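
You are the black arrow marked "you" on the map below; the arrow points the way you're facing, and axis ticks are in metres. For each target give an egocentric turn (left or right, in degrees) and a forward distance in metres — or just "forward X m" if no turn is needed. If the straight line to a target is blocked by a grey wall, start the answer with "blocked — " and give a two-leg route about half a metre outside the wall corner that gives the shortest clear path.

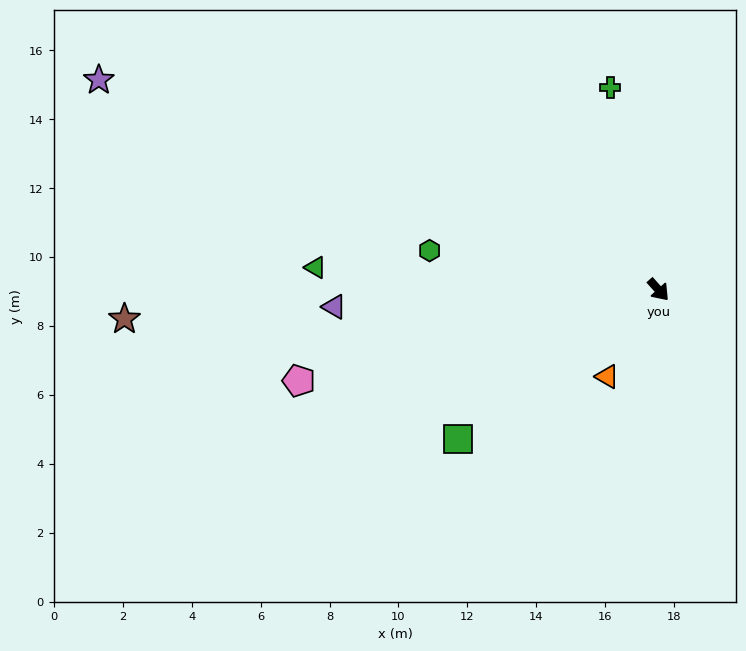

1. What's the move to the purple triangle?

turn right 129°, forward 9.4 m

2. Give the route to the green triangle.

turn right 136°, forward 10.0 m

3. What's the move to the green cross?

turn left 152°, forward 6.0 m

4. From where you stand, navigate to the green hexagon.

turn right 142°, forward 6.7 m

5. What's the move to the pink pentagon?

turn right 118°, forward 10.8 m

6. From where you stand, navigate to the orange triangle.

turn right 72°, forward 2.9 m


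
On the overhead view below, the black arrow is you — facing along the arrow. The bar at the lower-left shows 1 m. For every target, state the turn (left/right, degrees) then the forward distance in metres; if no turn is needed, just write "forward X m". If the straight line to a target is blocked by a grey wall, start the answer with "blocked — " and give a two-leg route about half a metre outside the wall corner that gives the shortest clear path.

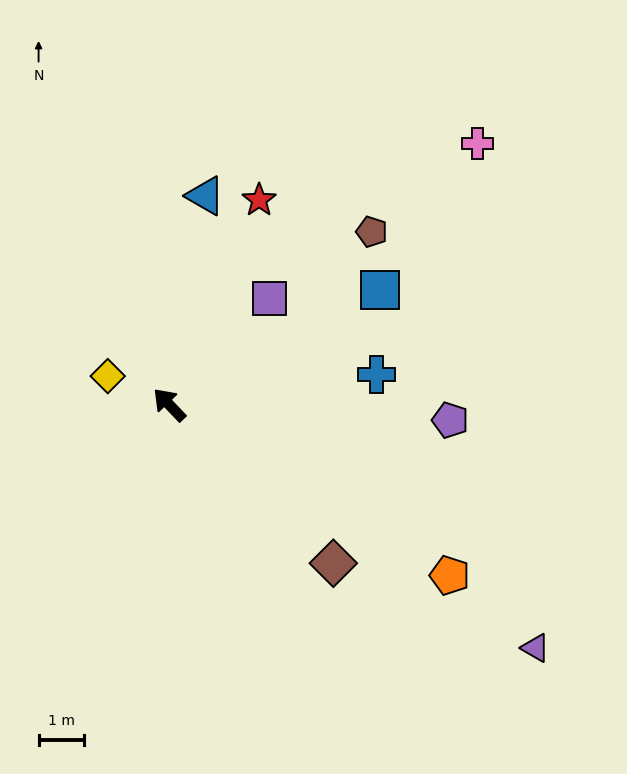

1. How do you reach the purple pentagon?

turn right 137°, forward 6.2 m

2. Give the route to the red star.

turn right 67°, forward 4.9 m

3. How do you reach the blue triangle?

turn right 53°, forward 4.6 m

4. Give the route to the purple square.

turn right 87°, forward 3.2 m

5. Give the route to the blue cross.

turn right 125°, forward 4.6 m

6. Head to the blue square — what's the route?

turn right 105°, forward 5.3 m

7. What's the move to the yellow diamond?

turn left 21°, forward 1.5 m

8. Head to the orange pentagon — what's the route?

turn right 165°, forward 7.2 m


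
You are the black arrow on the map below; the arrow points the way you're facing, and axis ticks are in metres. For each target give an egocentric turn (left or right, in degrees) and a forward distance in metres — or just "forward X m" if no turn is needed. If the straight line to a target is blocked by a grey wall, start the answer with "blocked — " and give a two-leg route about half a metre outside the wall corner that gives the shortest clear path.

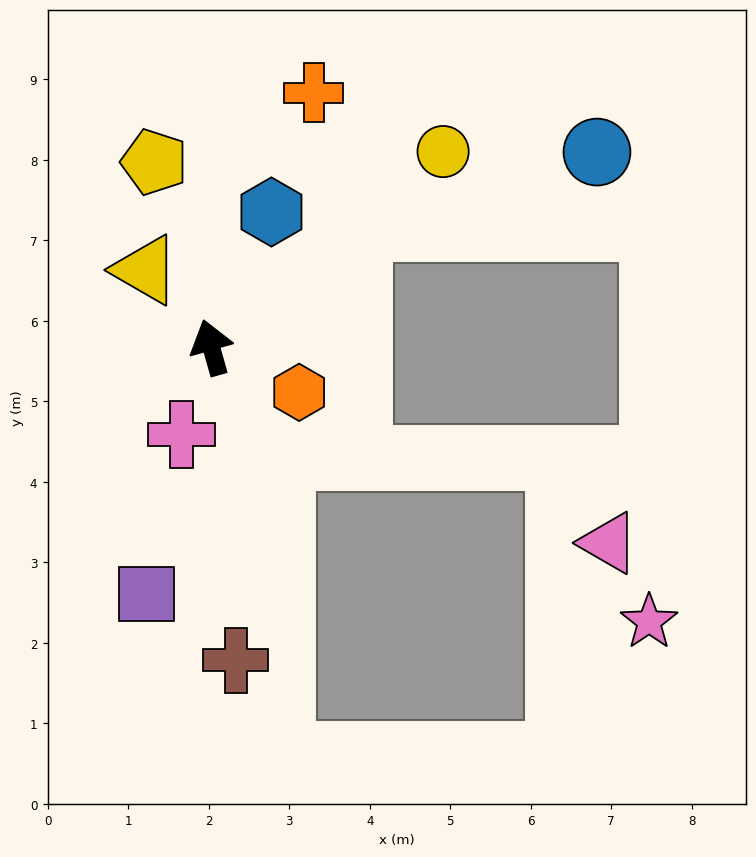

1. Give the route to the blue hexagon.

turn right 40°, forward 1.8 m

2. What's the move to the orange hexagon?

turn right 133°, forward 1.2 m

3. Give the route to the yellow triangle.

turn left 25°, forward 1.3 m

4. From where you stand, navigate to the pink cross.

turn left 145°, forward 1.1 m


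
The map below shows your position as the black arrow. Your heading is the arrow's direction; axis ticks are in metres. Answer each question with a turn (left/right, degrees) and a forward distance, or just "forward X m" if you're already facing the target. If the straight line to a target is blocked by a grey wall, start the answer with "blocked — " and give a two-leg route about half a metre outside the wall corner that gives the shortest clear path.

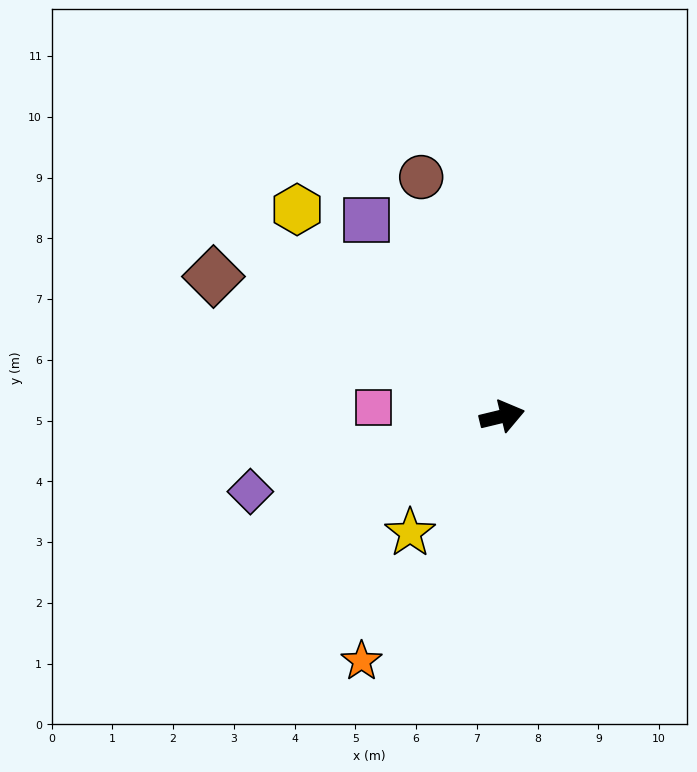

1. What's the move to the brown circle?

turn left 95°, forward 4.2 m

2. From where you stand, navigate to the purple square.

turn left 111°, forward 3.9 m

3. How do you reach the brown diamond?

turn left 141°, forward 5.3 m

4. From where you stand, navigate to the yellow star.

turn right 142°, forward 2.4 m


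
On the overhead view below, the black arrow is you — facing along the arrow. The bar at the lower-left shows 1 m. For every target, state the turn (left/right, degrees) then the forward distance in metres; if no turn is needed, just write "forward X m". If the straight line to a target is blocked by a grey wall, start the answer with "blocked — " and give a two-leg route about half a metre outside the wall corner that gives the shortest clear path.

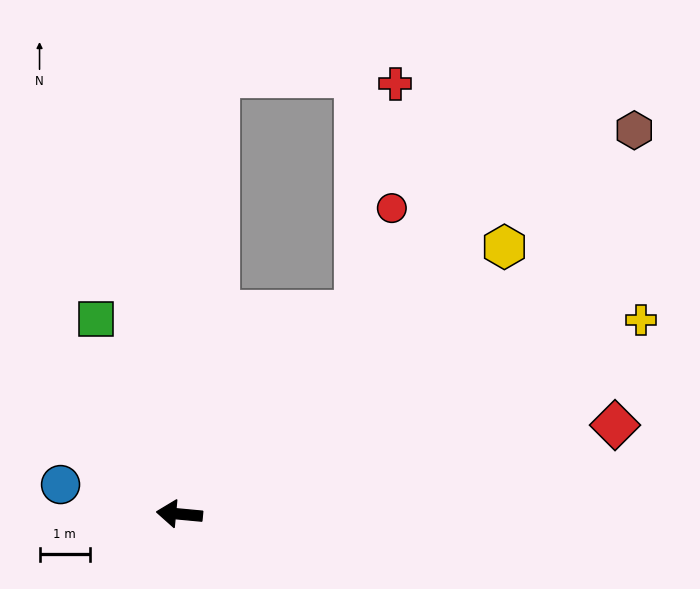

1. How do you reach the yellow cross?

turn right 152°, forward 10.0 m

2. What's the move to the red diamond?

turn right 163°, forward 8.8 m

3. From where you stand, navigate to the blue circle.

turn right 9°, forward 2.4 m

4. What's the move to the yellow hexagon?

turn right 135°, forward 8.4 m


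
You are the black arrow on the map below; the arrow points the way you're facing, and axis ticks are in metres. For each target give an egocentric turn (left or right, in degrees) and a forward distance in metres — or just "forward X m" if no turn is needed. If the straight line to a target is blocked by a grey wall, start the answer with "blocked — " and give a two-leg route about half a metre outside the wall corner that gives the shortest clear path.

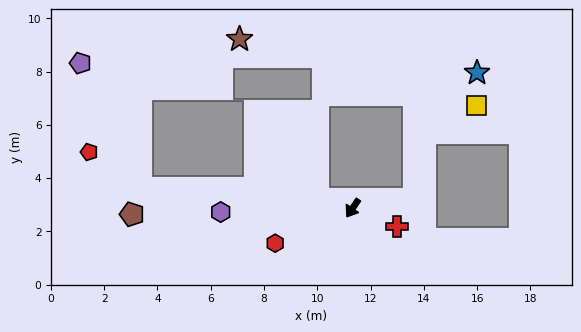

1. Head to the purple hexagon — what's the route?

turn right 55°, forward 5.0 m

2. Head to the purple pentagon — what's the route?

blocked — turn right 62°, forward 8.0 m, then turn right 58°, forward 5.2 m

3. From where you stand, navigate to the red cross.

turn left 101°, forward 1.8 m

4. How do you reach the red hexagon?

turn right 32°, forward 3.2 m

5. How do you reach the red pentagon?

blocked — turn right 62°, forward 8.0 m, then turn right 29°, forward 2.4 m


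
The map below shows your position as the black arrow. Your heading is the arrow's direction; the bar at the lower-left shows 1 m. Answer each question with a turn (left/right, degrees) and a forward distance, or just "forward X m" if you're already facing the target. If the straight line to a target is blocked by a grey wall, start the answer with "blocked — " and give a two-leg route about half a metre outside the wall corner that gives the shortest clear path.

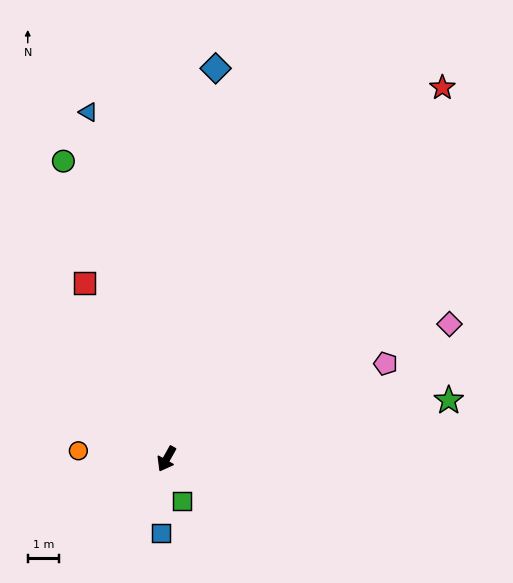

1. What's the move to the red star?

turn left 173°, forward 14.7 m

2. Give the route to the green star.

turn left 131°, forward 9.2 m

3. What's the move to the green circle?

turn right 132°, forward 10.0 m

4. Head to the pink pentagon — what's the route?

turn left 143°, forward 7.6 m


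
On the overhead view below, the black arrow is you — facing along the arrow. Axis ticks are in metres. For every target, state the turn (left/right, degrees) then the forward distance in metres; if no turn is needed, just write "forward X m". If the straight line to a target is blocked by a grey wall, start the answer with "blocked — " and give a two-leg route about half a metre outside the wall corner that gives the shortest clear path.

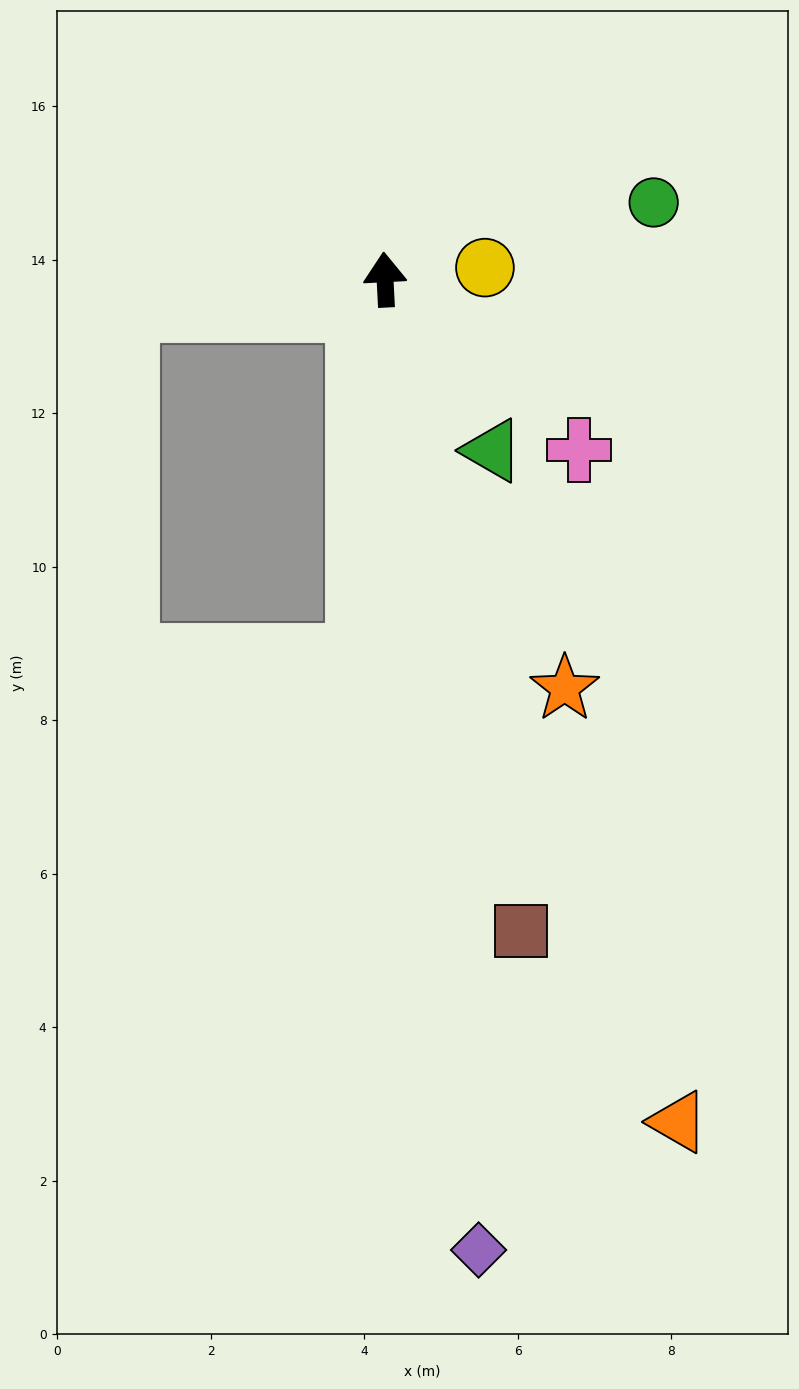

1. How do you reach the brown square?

turn right 171°, forward 8.7 m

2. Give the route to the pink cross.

turn right 134°, forward 3.4 m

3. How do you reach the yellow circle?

turn right 86°, forward 1.3 m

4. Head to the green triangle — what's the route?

turn right 151°, forward 2.6 m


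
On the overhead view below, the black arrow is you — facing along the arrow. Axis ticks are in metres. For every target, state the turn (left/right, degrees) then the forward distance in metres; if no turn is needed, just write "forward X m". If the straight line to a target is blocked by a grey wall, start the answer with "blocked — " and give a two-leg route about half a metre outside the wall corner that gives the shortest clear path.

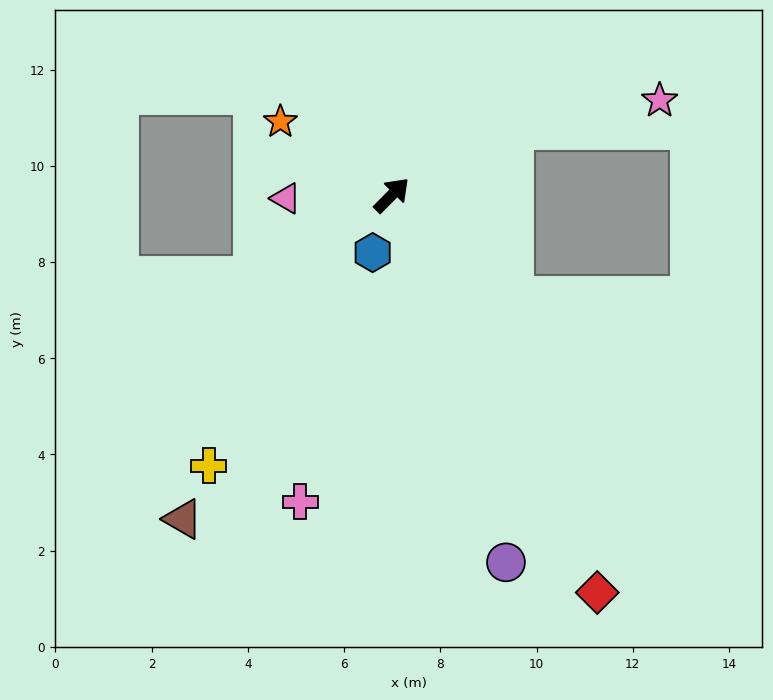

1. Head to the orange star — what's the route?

turn left 101°, forward 2.8 m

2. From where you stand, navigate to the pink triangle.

turn left 137°, forward 2.2 m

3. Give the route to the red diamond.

turn right 108°, forward 9.3 m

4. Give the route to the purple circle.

turn right 118°, forward 8.0 m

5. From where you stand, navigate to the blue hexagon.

turn right 154°, forward 1.3 m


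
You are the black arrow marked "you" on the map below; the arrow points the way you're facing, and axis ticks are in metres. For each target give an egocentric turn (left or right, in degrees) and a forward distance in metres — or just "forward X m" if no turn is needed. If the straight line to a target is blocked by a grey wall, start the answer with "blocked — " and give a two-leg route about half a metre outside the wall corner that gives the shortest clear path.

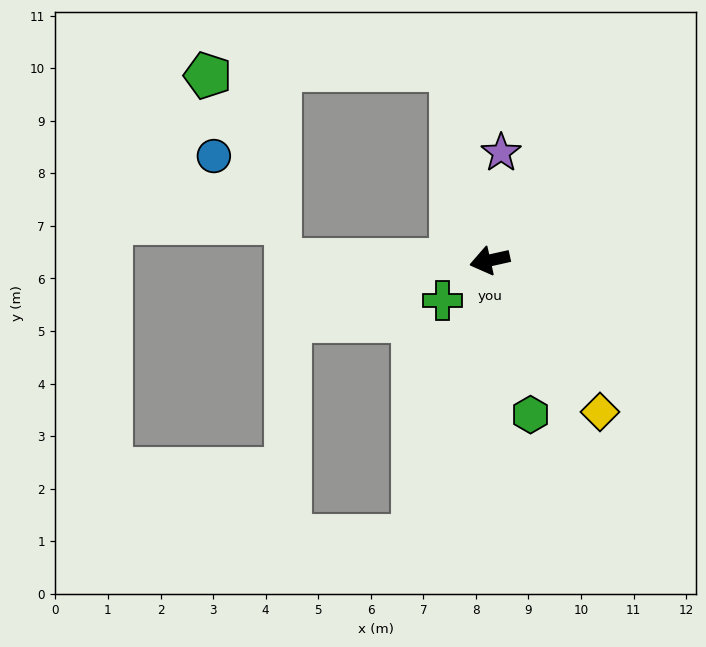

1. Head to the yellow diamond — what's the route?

turn left 113°, forward 3.6 m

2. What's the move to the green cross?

turn left 28°, forward 1.2 m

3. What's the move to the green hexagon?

turn left 92°, forward 3.0 m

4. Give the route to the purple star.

turn right 109°, forward 2.1 m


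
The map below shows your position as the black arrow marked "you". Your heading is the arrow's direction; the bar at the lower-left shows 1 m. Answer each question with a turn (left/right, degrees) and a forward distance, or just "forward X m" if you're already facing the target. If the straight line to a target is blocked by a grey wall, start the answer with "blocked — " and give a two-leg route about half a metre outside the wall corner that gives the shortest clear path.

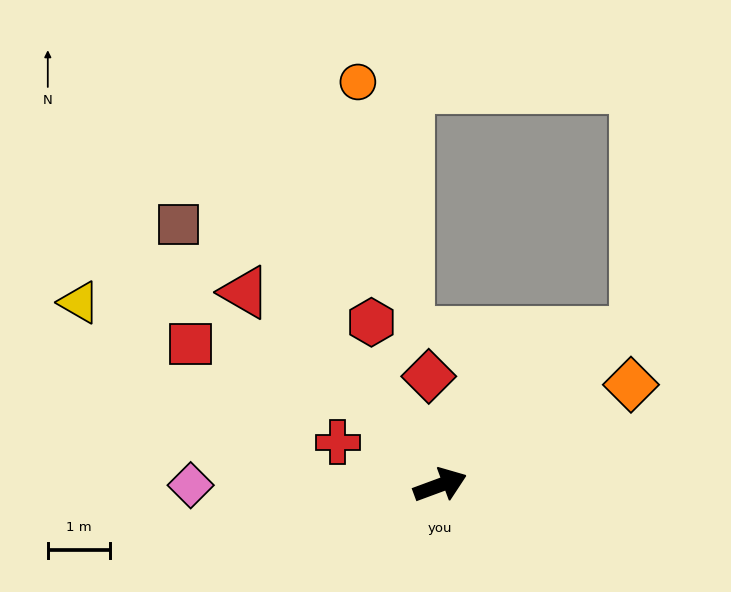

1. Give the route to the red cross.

turn left 137°, forward 1.8 m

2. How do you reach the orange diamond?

turn left 7°, forward 3.5 m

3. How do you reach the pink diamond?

turn left 160°, forward 4.0 m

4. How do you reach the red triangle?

turn left 115°, forward 4.4 m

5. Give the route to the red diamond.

turn left 76°, forward 1.8 m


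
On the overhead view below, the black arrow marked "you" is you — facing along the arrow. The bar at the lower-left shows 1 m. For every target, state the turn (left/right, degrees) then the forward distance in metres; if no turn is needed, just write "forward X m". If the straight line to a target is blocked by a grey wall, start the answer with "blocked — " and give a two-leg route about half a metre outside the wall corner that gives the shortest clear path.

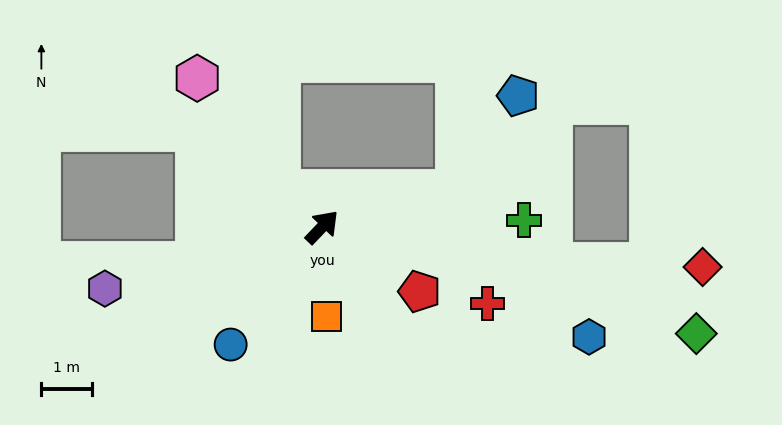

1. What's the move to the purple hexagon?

turn left 149°, forward 4.5 m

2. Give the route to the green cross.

turn right 44°, forward 4.0 m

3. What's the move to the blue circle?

turn right 174°, forward 3.0 m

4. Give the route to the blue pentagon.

blocked — turn right 31°, forward 2.8 m, then turn left 41°, forward 2.2 m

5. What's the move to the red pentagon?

turn right 80°, forward 2.3 m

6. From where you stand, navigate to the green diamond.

turn right 62°, forward 7.7 m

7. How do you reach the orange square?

turn right 134°, forward 1.8 m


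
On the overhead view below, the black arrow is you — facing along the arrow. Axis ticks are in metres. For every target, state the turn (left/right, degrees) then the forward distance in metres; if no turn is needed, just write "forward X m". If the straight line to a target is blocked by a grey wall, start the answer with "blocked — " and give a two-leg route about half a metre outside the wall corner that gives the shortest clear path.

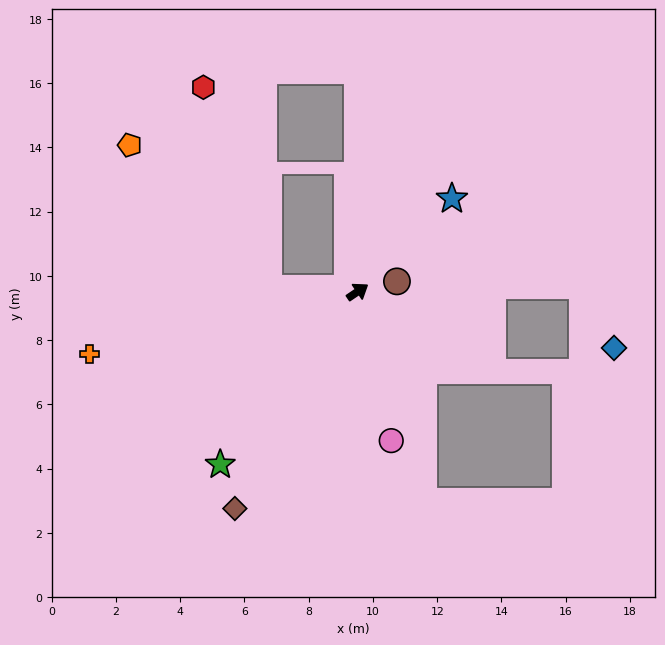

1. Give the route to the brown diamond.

turn right 154°, forward 7.8 m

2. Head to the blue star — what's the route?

turn left 11°, forward 4.1 m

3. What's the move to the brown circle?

turn right 19°, forward 1.3 m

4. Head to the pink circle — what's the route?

turn right 111°, forward 4.8 m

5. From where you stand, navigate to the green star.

turn right 163°, forward 6.9 m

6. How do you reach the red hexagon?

blocked — turn left 144°, forward 2.8 m, then turn right 70°, forward 6.6 m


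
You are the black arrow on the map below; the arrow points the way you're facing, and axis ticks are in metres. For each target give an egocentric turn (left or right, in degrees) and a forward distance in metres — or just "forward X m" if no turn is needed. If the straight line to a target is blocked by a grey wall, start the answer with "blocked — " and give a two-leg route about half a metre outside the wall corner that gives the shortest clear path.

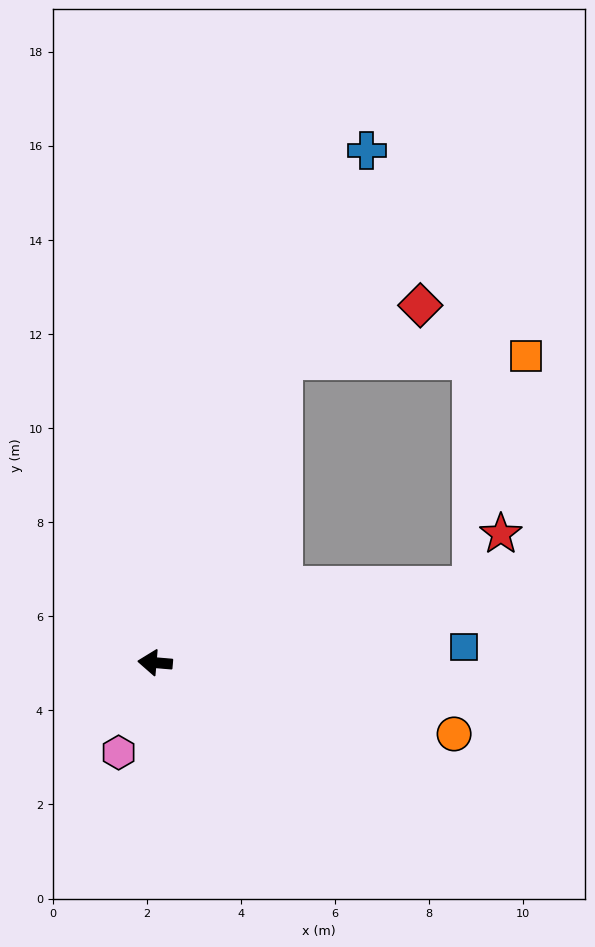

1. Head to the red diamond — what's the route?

blocked — turn right 108°, forward 7.0 m, then turn right 46°, forward 3.1 m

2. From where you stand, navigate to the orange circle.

turn left 171°, forward 6.5 m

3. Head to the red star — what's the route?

blocked — turn right 162°, forward 6.9 m, then turn left 48°, forward 1.3 m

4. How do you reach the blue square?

turn right 172°, forward 6.6 m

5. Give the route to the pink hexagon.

turn left 73°, forward 2.1 m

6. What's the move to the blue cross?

turn right 108°, forward 11.8 m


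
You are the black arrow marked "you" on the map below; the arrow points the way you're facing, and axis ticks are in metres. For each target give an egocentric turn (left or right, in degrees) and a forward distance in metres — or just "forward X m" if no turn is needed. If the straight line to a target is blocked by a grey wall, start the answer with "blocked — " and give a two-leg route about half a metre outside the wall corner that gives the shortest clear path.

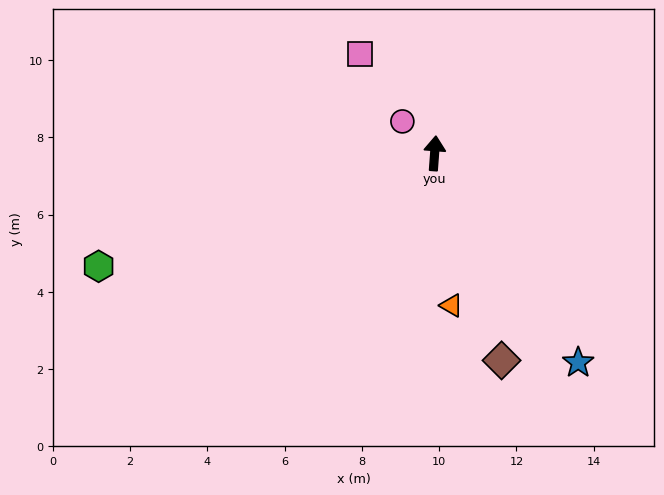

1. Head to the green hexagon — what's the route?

turn left 113°, forward 9.2 m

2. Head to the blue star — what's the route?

turn right 141°, forward 6.6 m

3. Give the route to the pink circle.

turn left 50°, forward 1.2 m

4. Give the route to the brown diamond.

turn right 158°, forward 5.6 m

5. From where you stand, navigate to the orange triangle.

turn right 169°, forward 4.0 m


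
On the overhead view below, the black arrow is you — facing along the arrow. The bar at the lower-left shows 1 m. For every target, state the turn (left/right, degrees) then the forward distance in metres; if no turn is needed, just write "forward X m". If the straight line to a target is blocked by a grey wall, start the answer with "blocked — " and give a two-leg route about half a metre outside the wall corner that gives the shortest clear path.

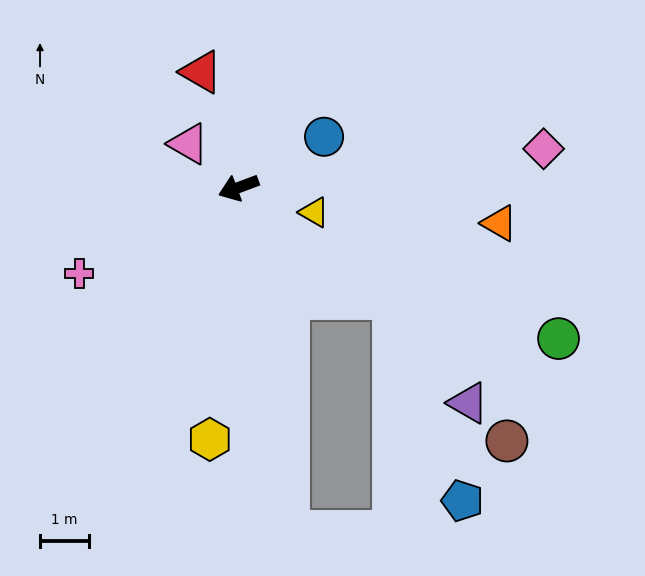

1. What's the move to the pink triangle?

turn right 62°, forward 1.4 m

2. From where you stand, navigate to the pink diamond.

turn left 167°, forward 6.3 m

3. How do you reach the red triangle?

turn right 93°, forward 2.5 m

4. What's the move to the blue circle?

turn right 170°, forward 2.1 m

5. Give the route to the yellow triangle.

turn left 141°, forward 1.6 m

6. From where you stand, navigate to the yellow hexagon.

turn left 63°, forward 5.2 m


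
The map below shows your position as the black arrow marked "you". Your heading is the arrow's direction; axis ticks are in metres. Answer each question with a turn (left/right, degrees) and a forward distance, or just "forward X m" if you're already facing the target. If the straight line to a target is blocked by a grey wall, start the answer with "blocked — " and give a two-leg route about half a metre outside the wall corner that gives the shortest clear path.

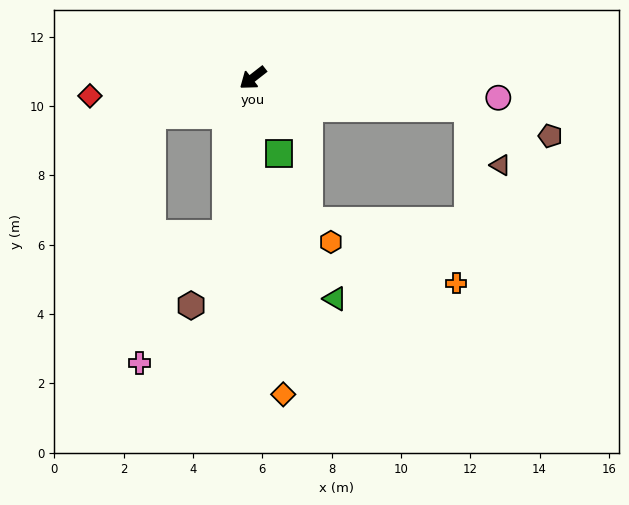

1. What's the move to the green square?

turn left 71°, forward 2.3 m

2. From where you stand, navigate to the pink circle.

turn left 137°, forward 7.1 m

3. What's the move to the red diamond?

turn right 32°, forward 4.7 m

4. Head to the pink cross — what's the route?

blocked — turn right 18°, forward 3.1 m, then turn left 67°, forward 7.2 m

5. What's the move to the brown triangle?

blocked — turn left 134°, forward 6.3 m, then turn right 53°, forward 1.9 m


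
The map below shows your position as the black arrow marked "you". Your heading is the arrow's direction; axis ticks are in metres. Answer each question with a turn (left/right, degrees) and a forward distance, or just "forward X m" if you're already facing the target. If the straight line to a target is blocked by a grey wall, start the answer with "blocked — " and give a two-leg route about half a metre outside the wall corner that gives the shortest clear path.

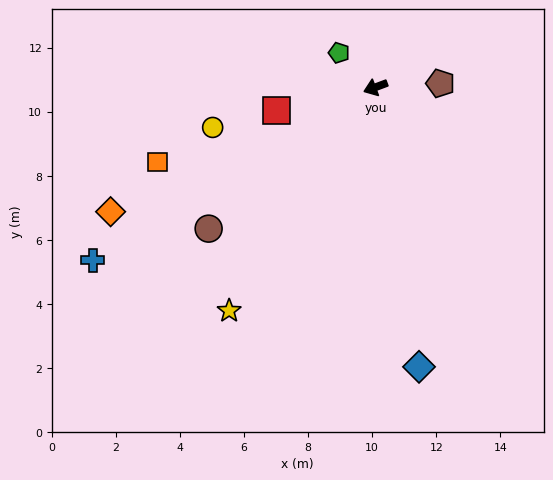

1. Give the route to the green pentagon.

turn right 64°, forward 1.6 m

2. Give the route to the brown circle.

turn left 20°, forward 6.8 m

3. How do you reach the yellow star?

turn left 36°, forward 8.3 m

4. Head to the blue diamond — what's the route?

turn left 78°, forward 8.8 m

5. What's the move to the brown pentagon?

turn left 163°, forward 2.0 m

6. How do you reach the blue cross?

turn left 11°, forward 10.3 m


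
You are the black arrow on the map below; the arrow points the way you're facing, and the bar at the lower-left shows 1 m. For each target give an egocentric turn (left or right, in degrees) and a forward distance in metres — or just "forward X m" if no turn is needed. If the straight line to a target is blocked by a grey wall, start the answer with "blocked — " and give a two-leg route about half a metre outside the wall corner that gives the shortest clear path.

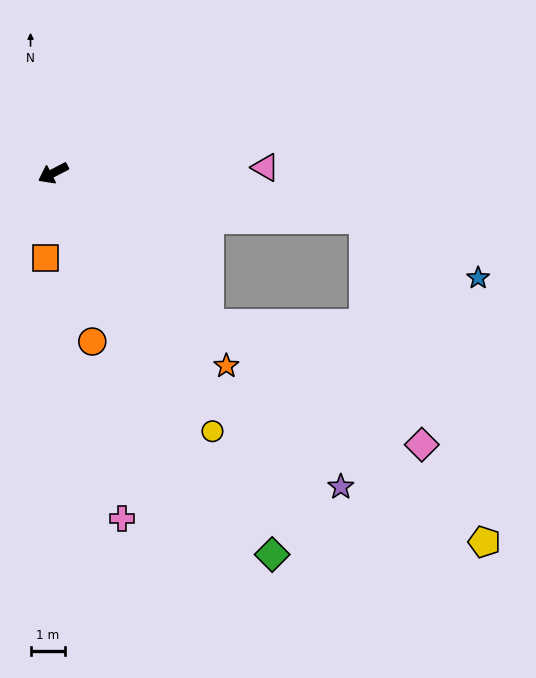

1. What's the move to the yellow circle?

turn left 94°, forward 8.7 m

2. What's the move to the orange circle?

turn left 76°, forward 5.0 m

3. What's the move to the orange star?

turn left 105°, forward 7.4 m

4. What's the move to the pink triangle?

turn left 154°, forward 6.1 m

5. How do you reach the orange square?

turn left 57°, forward 2.4 m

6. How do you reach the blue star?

blocked — turn left 144°, forward 9.0 m, then turn right 18°, forward 3.7 m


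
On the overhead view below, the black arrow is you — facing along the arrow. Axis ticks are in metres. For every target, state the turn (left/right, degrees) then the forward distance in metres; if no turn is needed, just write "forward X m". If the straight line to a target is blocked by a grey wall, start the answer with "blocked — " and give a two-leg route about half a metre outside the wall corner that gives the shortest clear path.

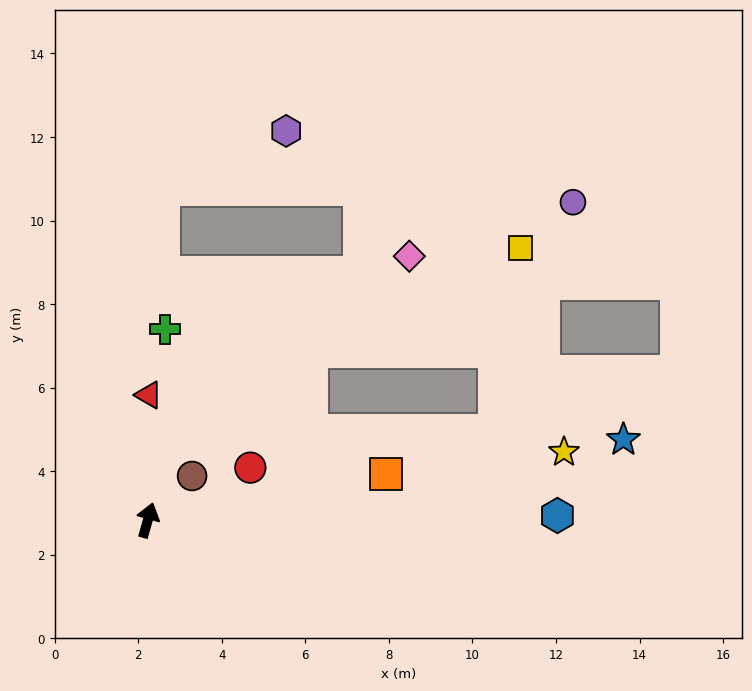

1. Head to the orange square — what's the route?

turn right 63°, forward 5.8 m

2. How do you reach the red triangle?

turn left 15°, forward 3.0 m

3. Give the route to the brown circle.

turn right 29°, forward 1.5 m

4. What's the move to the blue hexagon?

turn right 74°, forward 9.8 m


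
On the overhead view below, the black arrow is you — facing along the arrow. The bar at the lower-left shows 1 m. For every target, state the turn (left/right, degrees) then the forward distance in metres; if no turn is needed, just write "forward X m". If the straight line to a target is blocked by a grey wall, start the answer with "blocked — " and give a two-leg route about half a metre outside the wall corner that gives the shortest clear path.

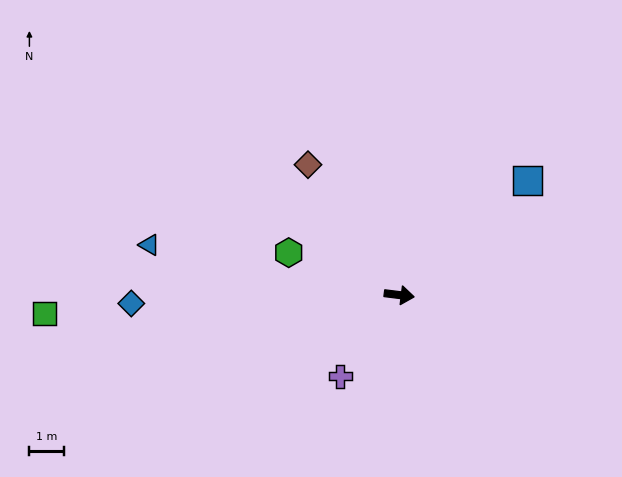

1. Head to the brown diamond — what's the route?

turn left 132°, forward 4.6 m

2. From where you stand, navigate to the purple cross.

turn right 119°, forward 2.9 m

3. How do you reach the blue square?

turn left 49°, forward 5.0 m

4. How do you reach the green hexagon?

turn left 166°, forward 3.5 m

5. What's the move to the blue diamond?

turn right 171°, forward 7.8 m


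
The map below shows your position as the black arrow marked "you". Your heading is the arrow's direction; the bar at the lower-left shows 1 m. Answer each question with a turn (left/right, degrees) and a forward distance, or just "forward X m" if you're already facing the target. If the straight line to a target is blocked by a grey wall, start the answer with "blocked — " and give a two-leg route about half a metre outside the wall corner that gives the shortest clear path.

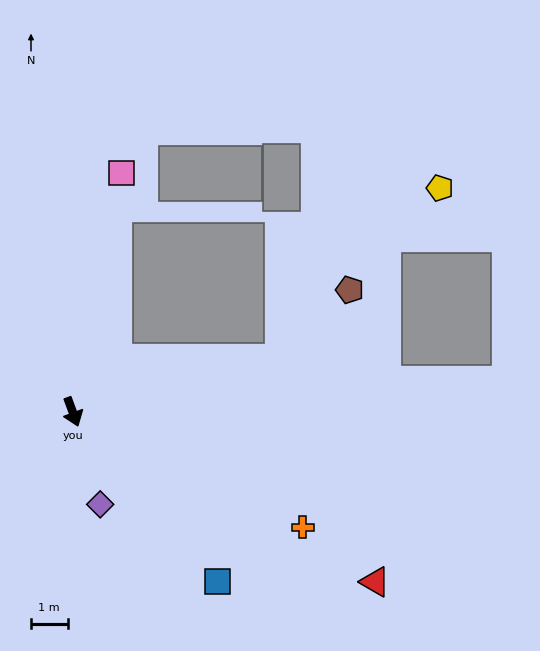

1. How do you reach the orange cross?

turn left 43°, forward 7.0 m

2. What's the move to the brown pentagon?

blocked — turn left 84°, forward 5.9 m, then turn left 31°, forward 2.7 m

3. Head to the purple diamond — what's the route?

turn right 4°, forward 2.6 m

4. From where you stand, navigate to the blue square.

turn left 20°, forward 6.1 m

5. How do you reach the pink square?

turn left 148°, forward 6.7 m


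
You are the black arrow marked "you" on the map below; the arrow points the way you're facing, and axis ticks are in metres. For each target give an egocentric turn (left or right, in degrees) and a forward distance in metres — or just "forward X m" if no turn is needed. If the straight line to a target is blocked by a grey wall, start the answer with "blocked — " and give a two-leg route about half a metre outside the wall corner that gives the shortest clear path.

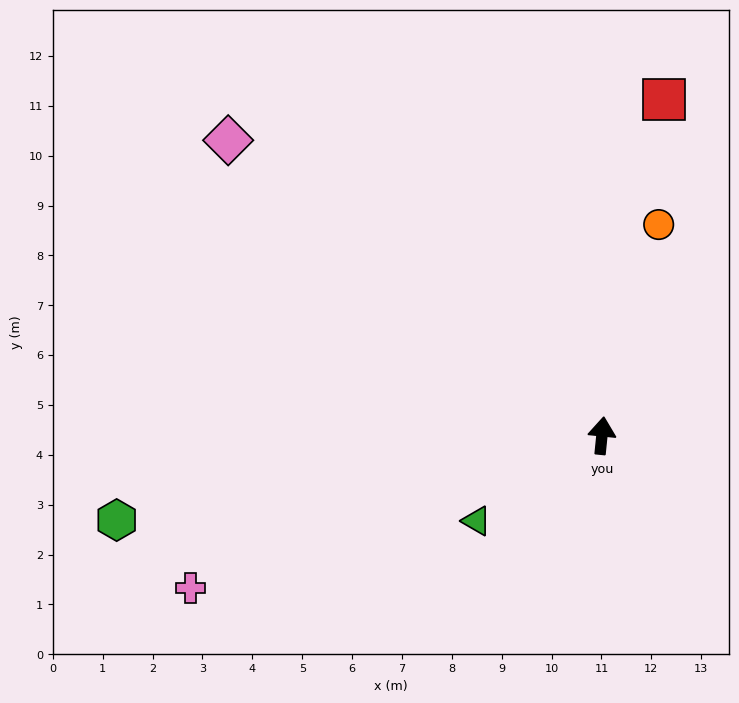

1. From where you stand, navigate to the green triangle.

turn left 130°, forward 3.0 m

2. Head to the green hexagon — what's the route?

turn left 106°, forward 9.9 m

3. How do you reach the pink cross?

turn left 116°, forward 8.8 m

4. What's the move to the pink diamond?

turn left 57°, forward 9.6 m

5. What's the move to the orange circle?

turn right 9°, forward 4.4 m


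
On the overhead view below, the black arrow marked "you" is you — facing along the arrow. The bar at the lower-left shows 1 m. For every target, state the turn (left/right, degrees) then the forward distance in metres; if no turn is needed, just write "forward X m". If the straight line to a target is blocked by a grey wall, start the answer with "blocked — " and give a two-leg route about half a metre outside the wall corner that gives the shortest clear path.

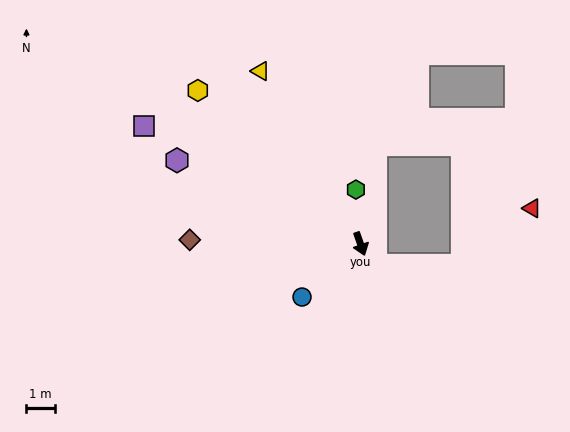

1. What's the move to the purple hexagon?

turn right 134°, forward 7.0 m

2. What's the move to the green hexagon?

turn left 165°, forward 1.9 m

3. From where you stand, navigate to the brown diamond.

turn right 111°, forward 6.0 m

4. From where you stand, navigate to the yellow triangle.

turn right 169°, forward 7.0 m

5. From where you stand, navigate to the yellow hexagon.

turn right 153°, forward 7.8 m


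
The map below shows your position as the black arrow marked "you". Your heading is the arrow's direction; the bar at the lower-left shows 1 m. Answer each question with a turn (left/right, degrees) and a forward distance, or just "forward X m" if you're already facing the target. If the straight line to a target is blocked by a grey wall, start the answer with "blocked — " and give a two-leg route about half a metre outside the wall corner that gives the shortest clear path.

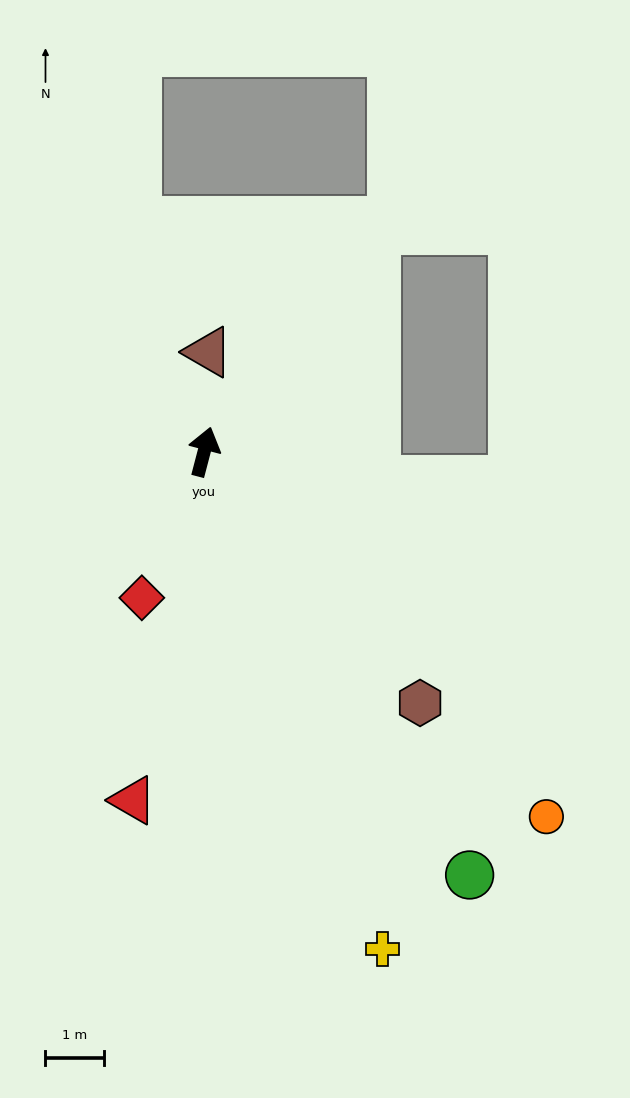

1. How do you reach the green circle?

turn right 133°, forward 8.5 m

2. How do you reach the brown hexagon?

turn right 125°, forward 5.7 m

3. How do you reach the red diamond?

turn left 172°, forward 2.7 m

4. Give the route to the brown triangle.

turn left 12°, forward 1.7 m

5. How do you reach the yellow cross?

turn right 146°, forward 9.0 m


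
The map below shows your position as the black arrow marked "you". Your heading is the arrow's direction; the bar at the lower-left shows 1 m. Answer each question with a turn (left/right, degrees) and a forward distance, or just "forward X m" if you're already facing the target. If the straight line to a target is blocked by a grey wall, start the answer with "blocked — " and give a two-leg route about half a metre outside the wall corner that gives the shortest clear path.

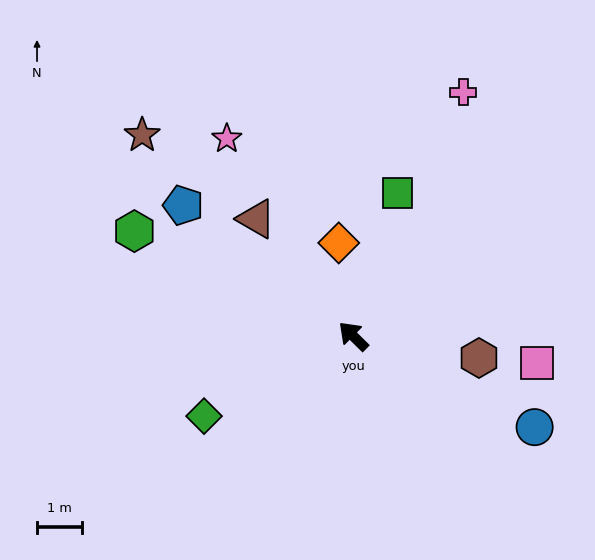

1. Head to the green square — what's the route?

turn right 63°, forward 3.4 m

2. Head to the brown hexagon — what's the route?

turn right 145°, forward 2.9 m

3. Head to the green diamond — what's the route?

turn left 73°, forward 3.8 m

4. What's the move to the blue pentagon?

turn left 7°, forward 4.8 m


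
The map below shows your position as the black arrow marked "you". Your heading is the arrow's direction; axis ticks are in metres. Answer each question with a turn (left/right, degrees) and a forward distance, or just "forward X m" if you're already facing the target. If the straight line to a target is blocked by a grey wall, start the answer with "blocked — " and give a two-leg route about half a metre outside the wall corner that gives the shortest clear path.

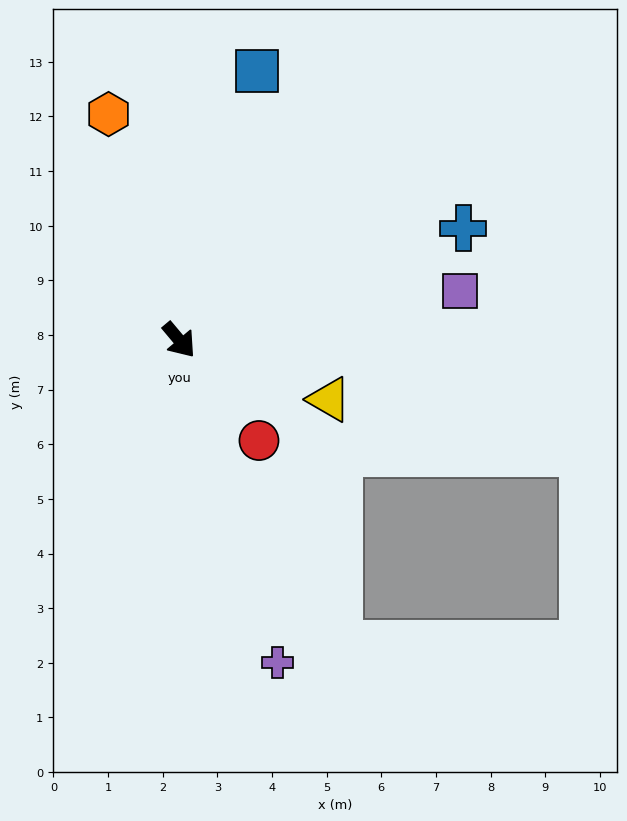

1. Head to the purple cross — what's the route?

turn right 23°, forward 6.2 m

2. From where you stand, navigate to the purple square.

turn left 60°, forward 5.2 m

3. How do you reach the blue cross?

turn left 71°, forward 5.6 m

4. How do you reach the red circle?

forward 2.3 m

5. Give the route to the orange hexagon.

turn left 157°, forward 4.3 m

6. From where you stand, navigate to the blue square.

turn left 124°, forward 5.1 m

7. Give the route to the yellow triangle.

turn left 28°, forward 3.0 m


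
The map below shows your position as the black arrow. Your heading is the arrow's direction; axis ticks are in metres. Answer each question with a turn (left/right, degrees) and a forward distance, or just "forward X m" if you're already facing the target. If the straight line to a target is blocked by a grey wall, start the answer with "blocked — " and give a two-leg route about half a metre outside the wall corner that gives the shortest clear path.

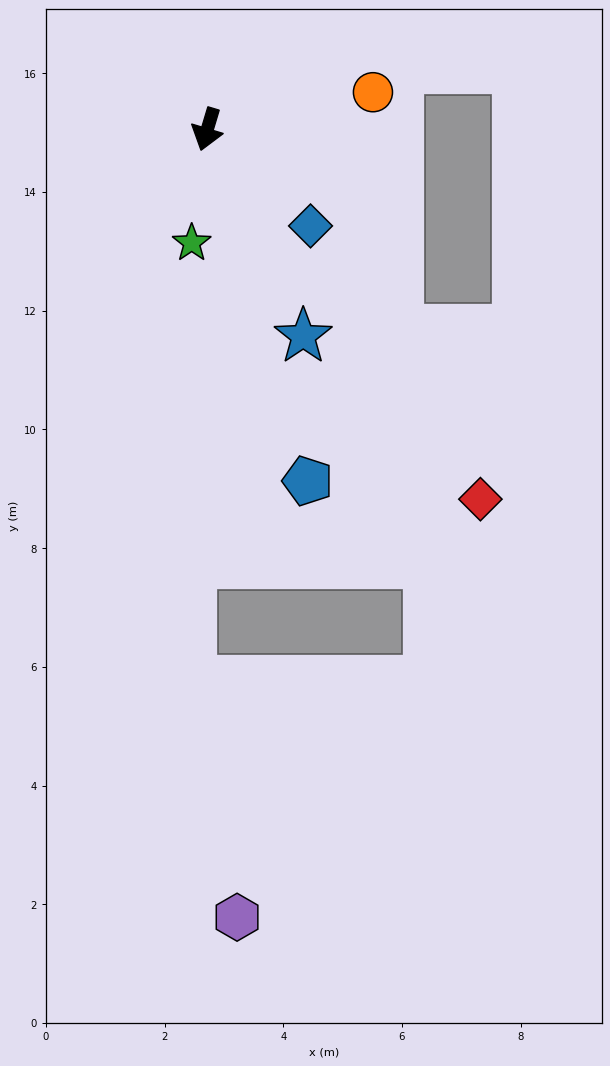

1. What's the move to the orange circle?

turn left 119°, forward 2.9 m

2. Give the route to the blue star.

turn left 42°, forward 3.8 m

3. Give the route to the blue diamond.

turn left 64°, forward 2.4 m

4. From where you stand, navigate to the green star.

turn left 9°, forward 1.9 m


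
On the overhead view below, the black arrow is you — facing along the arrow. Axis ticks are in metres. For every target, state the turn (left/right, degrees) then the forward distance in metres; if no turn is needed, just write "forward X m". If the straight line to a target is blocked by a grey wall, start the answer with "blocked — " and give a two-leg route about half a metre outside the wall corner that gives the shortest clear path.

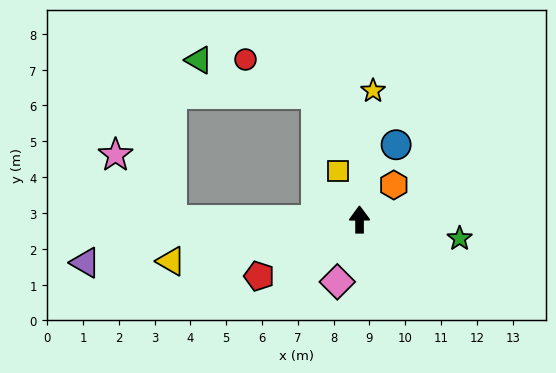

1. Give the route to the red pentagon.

turn left 119°, forward 3.2 m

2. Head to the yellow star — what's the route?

turn right 6°, forward 3.6 m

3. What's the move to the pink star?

blocked — turn left 90°, forward 5.3 m, then turn right 50°, forward 2.4 m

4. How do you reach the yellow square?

turn left 24°, forward 1.5 m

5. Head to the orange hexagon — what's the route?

turn right 45°, forward 1.4 m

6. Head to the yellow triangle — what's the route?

turn left 102°, forward 5.4 m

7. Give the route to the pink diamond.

turn left 160°, forward 1.8 m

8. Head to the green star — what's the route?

turn right 101°, forward 2.8 m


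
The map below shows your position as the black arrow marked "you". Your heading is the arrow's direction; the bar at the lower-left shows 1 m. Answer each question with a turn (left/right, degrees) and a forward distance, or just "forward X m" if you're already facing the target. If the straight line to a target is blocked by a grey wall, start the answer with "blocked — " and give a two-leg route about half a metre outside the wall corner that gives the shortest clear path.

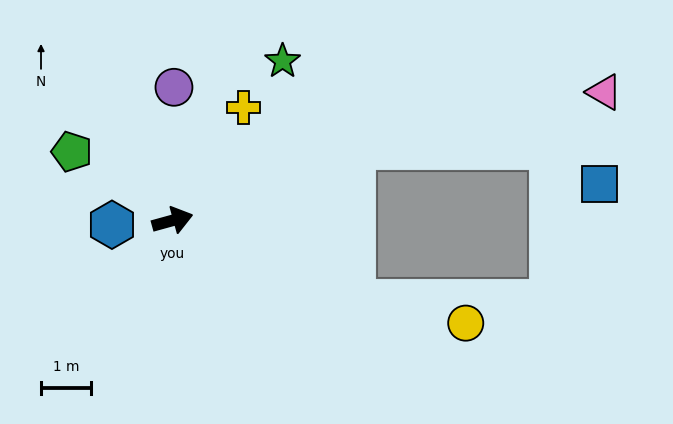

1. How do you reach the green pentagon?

turn left 130°, forward 2.4 m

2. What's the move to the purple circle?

turn left 74°, forward 2.7 m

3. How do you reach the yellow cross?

turn left 43°, forward 2.7 m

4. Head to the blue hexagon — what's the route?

turn left 169°, forward 1.2 m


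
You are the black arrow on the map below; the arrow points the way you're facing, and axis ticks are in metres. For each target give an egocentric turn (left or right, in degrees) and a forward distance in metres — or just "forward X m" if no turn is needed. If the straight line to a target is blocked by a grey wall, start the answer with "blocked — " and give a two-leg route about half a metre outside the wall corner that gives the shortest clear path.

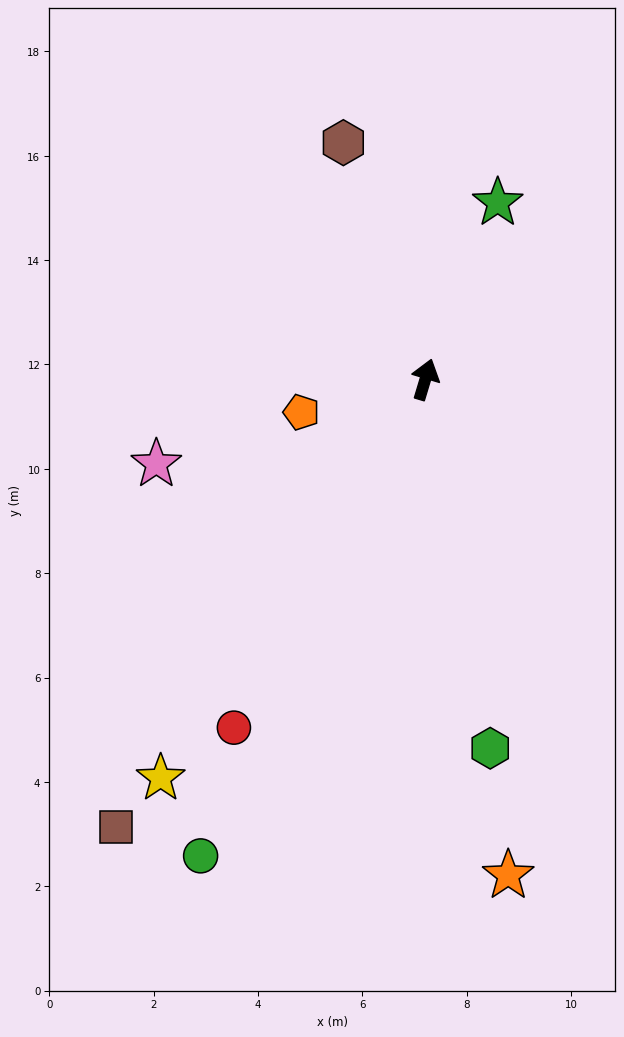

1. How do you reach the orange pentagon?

turn left 122°, forward 2.5 m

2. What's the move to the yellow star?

turn left 163°, forward 9.2 m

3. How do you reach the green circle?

turn left 171°, forward 10.1 m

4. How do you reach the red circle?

turn left 168°, forward 7.6 m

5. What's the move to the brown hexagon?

turn left 36°, forward 4.8 m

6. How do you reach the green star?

turn right 6°, forward 3.7 m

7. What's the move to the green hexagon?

turn right 153°, forward 7.2 m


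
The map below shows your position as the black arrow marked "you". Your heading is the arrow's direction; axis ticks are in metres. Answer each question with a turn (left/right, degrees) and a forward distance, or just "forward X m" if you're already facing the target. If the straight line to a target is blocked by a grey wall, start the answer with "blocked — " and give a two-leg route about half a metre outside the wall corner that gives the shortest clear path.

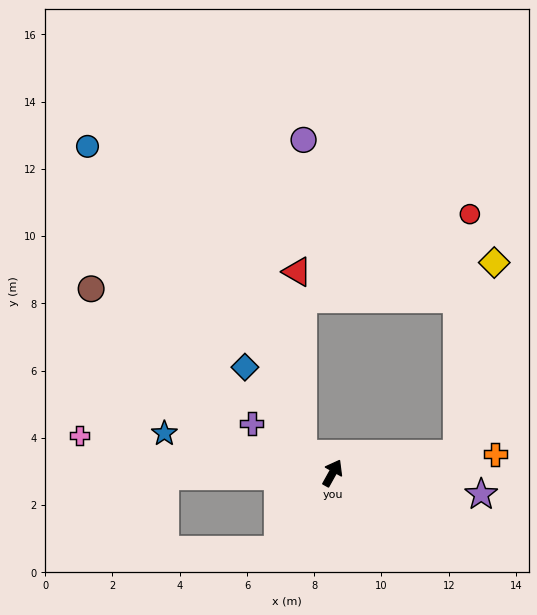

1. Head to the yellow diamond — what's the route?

blocked — turn right 52°, forward 3.7 m, then turn left 70°, forward 5.8 m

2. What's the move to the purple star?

turn right 69°, forward 4.5 m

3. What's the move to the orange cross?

turn right 54°, forward 4.9 m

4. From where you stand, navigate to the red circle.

blocked — turn right 52°, forward 3.7 m, then turn left 78°, forward 7.2 m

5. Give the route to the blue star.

turn left 106°, forward 5.1 m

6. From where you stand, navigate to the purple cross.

turn left 88°, forward 2.8 m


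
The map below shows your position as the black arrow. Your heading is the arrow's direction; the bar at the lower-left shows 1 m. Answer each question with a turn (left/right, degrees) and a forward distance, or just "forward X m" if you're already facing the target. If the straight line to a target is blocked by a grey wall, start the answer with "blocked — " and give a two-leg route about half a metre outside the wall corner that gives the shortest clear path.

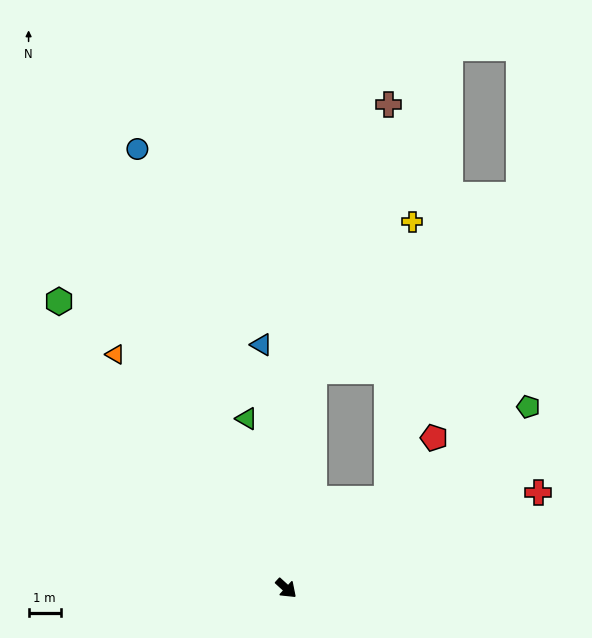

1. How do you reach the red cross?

turn left 63°, forward 8.4 m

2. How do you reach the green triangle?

turn left 145°, forward 5.4 m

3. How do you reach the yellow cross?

blocked — turn left 125°, forward 6.8 m, then turn right 26°, forward 5.6 m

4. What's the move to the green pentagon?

turn left 79°, forward 9.4 m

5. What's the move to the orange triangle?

turn left 168°, forward 9.0 m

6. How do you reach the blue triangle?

turn left 138°, forward 7.6 m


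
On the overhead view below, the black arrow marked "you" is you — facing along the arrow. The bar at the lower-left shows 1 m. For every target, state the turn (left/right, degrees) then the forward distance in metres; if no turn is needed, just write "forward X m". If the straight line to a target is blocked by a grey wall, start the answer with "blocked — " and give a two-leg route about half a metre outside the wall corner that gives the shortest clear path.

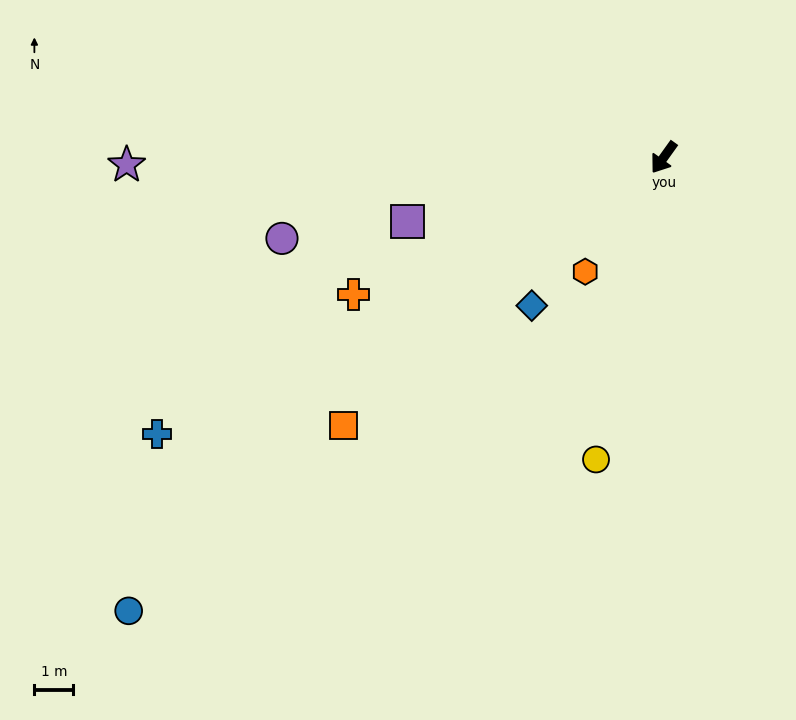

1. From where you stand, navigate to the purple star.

turn right 54°, forward 13.8 m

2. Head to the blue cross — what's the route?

turn right 26°, forward 14.8 m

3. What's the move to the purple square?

turn right 40°, forward 6.8 m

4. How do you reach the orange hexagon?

forward 3.6 m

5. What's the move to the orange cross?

turn right 31°, forward 8.7 m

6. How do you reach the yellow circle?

turn left 23°, forward 7.9 m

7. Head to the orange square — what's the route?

turn right 14°, forward 10.7 m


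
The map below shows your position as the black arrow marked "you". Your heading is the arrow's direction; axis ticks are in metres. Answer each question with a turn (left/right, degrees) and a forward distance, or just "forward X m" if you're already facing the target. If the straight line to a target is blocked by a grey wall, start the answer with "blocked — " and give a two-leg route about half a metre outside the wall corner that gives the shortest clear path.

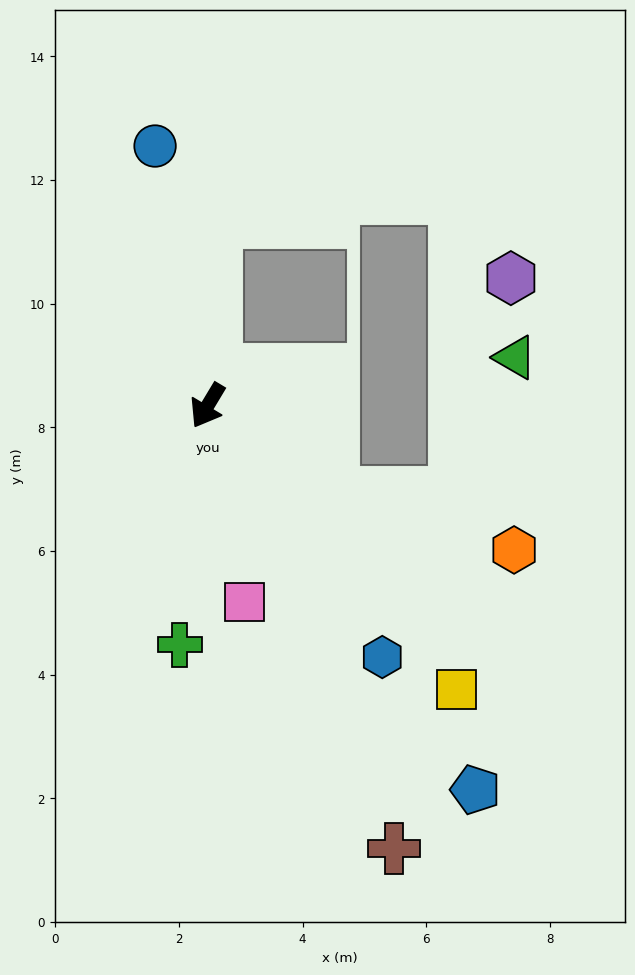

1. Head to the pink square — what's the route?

turn left 42°, forward 3.2 m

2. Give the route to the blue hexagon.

turn left 66°, forward 5.0 m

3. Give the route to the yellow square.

turn left 72°, forward 6.1 m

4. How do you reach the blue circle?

turn right 138°, forward 4.3 m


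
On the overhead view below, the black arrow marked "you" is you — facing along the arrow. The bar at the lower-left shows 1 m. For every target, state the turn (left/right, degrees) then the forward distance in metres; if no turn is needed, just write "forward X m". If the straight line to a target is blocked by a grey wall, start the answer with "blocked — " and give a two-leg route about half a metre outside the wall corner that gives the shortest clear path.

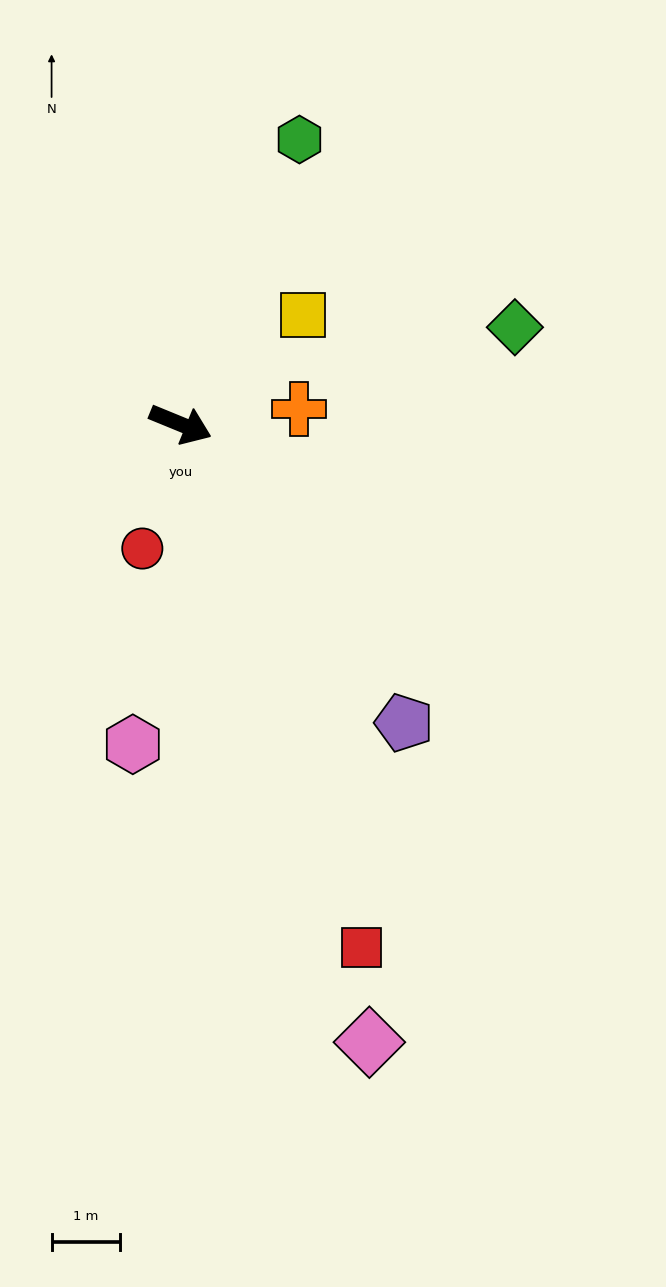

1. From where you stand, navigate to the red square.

turn right 49°, forward 8.1 m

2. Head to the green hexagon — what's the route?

turn left 90°, forward 4.5 m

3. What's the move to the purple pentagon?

turn right 31°, forward 5.5 m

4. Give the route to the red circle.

turn right 85°, forward 1.9 m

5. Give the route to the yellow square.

turn left 64°, forward 2.4 m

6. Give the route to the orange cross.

turn left 29°, forward 1.7 m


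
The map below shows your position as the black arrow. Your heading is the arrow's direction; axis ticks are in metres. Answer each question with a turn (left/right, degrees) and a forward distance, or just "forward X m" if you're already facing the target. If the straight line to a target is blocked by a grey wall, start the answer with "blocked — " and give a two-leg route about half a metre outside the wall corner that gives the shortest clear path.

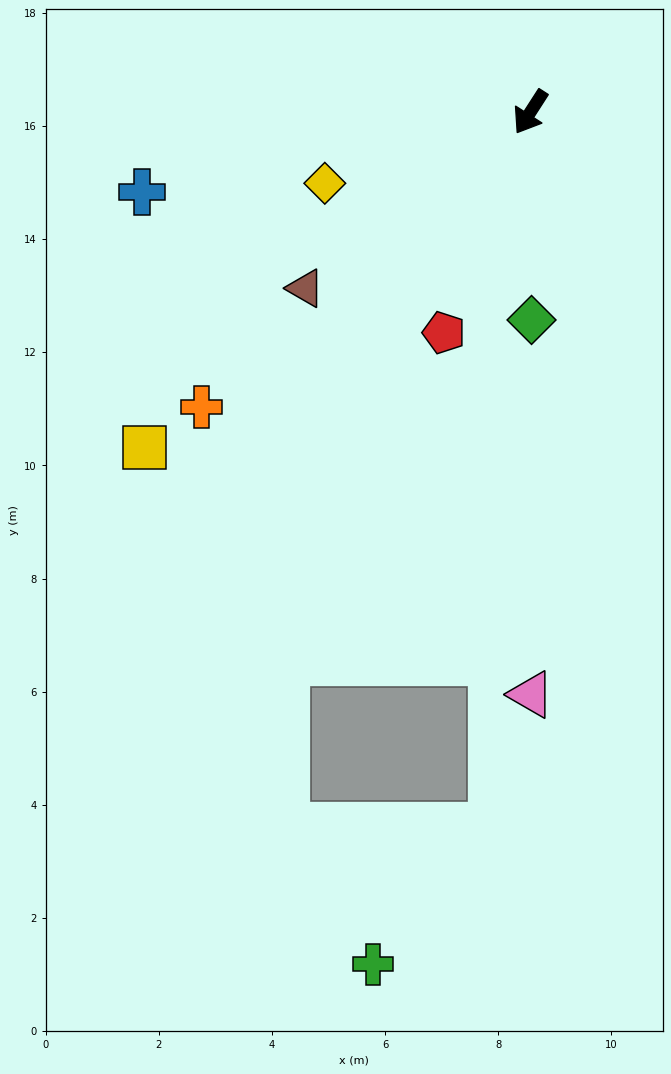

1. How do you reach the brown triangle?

turn right 19°, forward 5.1 m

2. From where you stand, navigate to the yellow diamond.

turn right 38°, forward 3.8 m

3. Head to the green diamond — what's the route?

turn left 33°, forward 3.7 m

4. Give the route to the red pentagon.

turn left 11°, forward 4.2 m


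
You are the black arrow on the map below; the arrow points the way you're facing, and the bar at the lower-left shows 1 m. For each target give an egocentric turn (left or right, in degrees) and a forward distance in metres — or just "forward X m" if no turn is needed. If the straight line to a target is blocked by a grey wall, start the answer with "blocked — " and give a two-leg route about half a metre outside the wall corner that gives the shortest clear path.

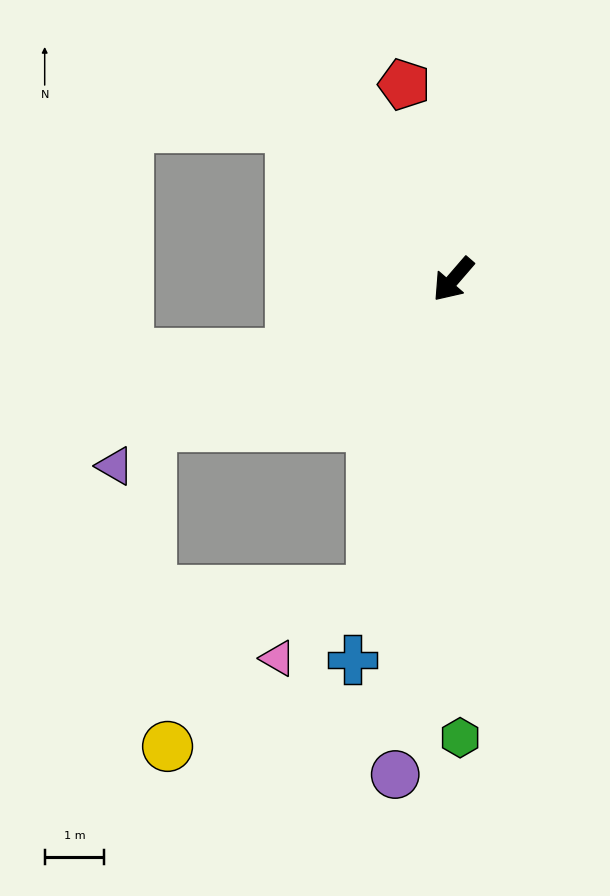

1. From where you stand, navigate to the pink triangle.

blocked — turn left 26°, forward 5.4 m, then turn right 39°, forward 1.9 m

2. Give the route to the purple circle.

turn left 34°, forward 8.4 m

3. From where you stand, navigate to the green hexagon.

turn left 42°, forward 7.7 m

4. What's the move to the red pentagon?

turn right 125°, forward 3.4 m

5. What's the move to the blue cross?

turn left 26°, forward 6.6 m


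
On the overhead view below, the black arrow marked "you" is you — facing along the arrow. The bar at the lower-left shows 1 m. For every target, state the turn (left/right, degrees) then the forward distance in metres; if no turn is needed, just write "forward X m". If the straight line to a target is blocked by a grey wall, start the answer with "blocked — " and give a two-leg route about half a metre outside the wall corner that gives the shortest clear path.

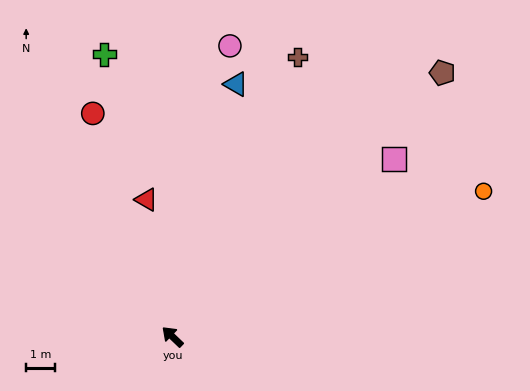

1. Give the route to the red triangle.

turn right 36°, forward 4.9 m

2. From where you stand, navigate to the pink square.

turn right 98°, forward 9.9 m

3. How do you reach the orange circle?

turn right 111°, forward 11.9 m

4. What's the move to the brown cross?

turn right 70°, forward 10.7 m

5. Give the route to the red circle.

turn right 27°, forward 8.2 m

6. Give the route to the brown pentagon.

turn right 92°, forward 13.1 m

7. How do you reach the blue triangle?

turn right 60°, forward 9.1 m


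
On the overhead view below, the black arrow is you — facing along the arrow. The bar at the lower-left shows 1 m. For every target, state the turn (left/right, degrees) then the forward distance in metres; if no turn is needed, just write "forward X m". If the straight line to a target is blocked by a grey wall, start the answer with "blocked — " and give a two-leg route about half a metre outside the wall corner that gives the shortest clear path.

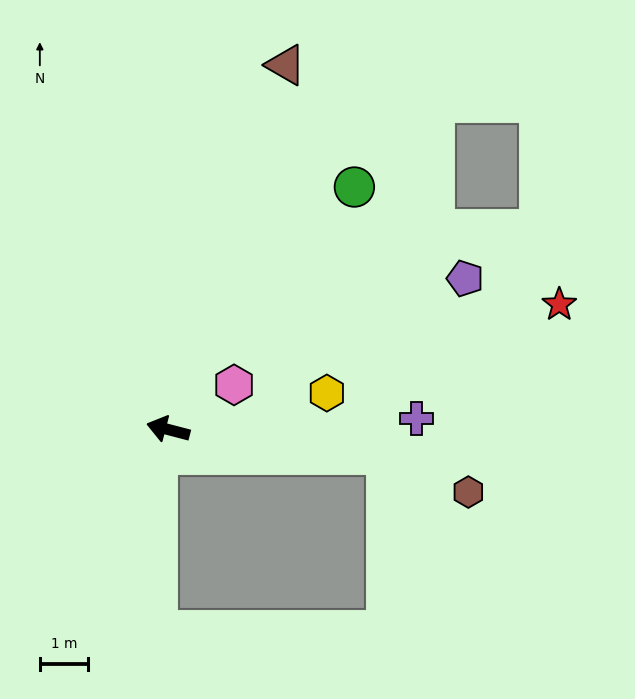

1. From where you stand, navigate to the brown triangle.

turn right 93°, forward 7.9 m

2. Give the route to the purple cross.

turn right 163°, forward 5.2 m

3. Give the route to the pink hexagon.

turn right 131°, forward 1.7 m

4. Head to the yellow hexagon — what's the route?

turn right 152°, forward 3.4 m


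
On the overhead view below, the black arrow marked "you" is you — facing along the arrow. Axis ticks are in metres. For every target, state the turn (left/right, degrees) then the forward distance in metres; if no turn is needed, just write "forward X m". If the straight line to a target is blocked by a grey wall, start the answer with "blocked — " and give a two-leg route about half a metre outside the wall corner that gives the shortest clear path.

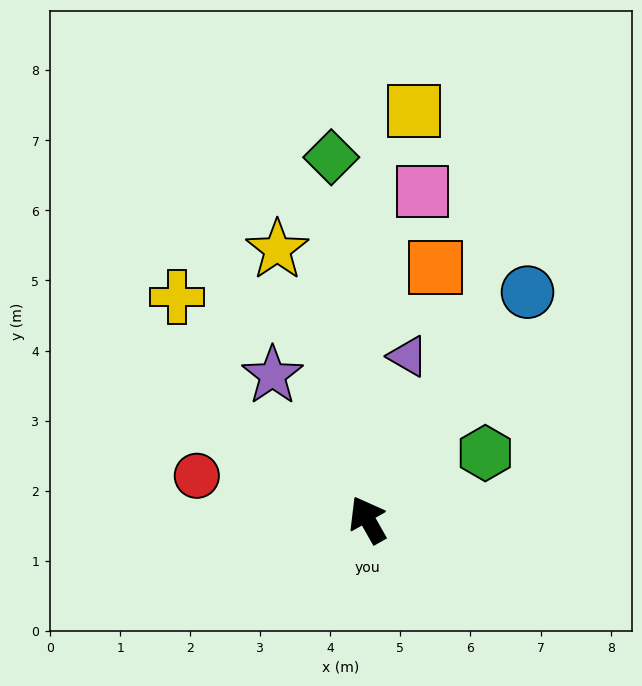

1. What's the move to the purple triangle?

turn right 43°, forward 2.4 m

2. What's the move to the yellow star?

turn right 11°, forward 4.1 m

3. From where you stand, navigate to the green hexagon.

turn right 90°, forward 1.9 m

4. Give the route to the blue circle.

turn right 65°, forward 4.0 m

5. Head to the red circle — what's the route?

turn left 46°, forward 2.5 m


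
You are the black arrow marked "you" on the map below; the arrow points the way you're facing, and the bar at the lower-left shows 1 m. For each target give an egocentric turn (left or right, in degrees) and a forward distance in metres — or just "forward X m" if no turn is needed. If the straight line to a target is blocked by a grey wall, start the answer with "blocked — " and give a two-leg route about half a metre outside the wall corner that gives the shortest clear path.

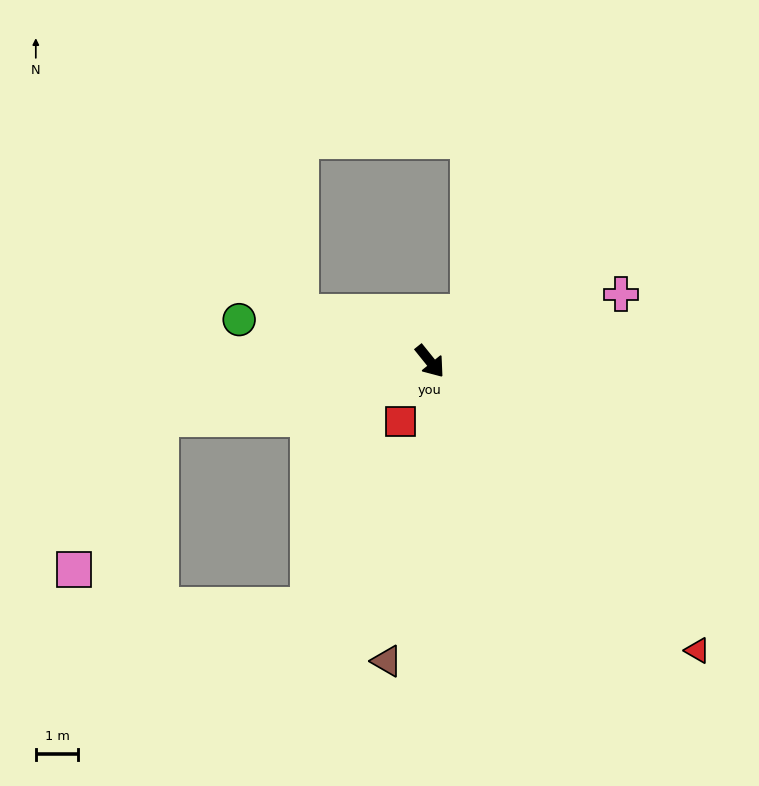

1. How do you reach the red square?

turn right 65°, forward 1.6 m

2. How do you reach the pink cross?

turn left 71°, forward 4.8 m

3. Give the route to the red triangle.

turn left 4°, forward 9.3 m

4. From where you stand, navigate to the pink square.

blocked — turn right 117°, forward 6.5 m, then turn left 48°, forward 4.1 m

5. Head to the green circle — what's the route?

turn right 141°, forward 4.6 m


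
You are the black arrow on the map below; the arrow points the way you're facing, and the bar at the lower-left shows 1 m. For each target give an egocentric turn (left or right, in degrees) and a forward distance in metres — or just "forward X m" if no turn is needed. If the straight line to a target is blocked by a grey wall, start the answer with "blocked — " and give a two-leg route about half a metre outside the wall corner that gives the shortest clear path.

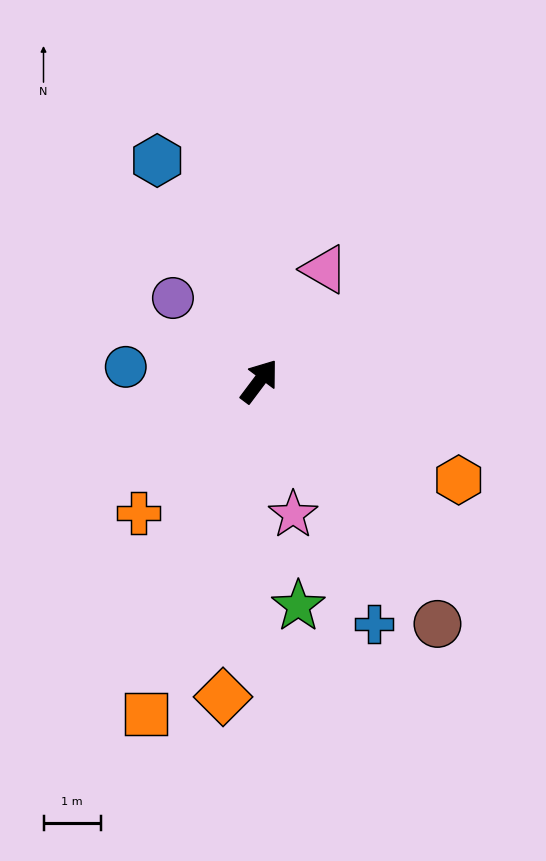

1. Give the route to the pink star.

turn right 129°, forward 2.4 m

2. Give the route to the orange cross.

turn left 174°, forward 3.1 m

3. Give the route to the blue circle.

turn left 121°, forward 2.3 m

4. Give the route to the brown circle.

turn right 107°, forward 5.2 m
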